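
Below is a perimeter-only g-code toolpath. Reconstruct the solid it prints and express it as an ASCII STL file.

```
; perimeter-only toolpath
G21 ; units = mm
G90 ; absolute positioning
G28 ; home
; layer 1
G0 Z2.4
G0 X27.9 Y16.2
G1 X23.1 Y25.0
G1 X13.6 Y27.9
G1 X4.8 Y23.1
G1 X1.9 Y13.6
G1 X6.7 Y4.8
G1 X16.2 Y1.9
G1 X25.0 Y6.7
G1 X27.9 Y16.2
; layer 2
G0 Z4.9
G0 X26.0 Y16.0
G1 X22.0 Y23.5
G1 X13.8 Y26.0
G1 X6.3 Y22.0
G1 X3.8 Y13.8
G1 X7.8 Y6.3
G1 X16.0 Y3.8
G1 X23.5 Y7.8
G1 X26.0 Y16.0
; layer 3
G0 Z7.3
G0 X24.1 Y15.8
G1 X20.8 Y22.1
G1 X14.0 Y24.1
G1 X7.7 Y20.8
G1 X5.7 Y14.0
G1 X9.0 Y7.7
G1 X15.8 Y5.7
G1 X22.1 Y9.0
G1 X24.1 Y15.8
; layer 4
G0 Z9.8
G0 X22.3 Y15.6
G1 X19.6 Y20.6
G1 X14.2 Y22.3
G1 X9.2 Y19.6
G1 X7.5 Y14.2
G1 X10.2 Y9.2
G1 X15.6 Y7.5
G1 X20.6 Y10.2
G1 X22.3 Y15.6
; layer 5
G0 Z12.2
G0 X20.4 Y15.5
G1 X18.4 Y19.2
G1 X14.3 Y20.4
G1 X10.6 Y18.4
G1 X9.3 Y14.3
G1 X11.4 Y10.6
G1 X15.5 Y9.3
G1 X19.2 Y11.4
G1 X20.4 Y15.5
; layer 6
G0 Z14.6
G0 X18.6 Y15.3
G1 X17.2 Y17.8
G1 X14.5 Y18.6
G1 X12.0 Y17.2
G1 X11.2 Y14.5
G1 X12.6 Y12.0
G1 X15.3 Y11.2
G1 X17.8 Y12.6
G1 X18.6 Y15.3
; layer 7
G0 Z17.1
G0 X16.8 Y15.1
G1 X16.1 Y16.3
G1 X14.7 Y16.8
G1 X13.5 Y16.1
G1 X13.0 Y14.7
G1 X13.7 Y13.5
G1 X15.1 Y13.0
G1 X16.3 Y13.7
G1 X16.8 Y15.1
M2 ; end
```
solid part
  facet normal 0.0000 0.0000 -1.0000
    outer loop
      vertex 13.4 29.7 0.0
      vertex 24.3 26.4 0.0
      vertex 29.7 16.4 0.0
    endloop
  endfacet
  facet normal 0.0000 0.0000 -1.0000
    outer loop
      vertex 3.4 24.3 0.0
      vertex 13.4 29.7 0.0
      vertex 29.7 16.4 0.0
    endloop
  endfacet
  facet normal 0.0000 0.0000 -1.0000
    outer loop
      vertex 0.1 13.4 0.0
      vertex 3.4 24.3 0.0
      vertex 29.7 16.4 0.0
    endloop
  endfacet
  facet normal 0.0000 0.0000 -1.0000
    outer loop
      vertex 5.5 3.4 0.0
      vertex 0.1 13.4 0.0
      vertex 29.7 16.4 0.0
    endloop
  endfacet
  facet normal 0.0000 0.0000 -1.0000
    outer loop
      vertex 16.4 0.1 0.0
      vertex 5.5 3.4 0.0
      vertex 29.7 16.4 0.0
    endloop
  endfacet
  facet normal 0.0000 0.0000 -1.0000
    outer loop
      vertex 26.4 5.5 0.0
      vertex 16.4 0.1 0.0
      vertex 29.7 16.4 0.0
    endloop
  endfacet
  facet normal 0.7194 0.3885 0.5759
    outer loop
      vertex 29.7 16.4 0.0
      vertex 24.3 26.4 0.0
      vertex 14.9 14.9 19.5
    endloop
  endfacet
  facet normal 0.2369 0.7826 0.5757
    outer loop
      vertex 24.3 26.4 0.0
      vertex 13.4 29.7 0.0
      vertex 14.9 14.9 19.5
    endloop
  endfacet
  facet normal -0.3885 0.7194 0.5759
    outer loop
      vertex 13.4 29.7 0.0
      vertex 3.4 24.3 0.0
      vertex 14.9 14.9 19.5
    endloop
  endfacet
  facet normal -0.7826 0.2369 0.5757
    outer loop
      vertex 3.4 24.3 0.0
      vertex 0.1 13.4 0.0
      vertex 14.9 14.9 19.5
    endloop
  endfacet
  facet normal -0.7194 -0.3885 0.5759
    outer loop
      vertex 0.1 13.4 0.0
      vertex 5.5 3.4 0.0
      vertex 14.9 14.9 19.5
    endloop
  endfacet
  facet normal -0.2369 -0.7826 0.5757
    outer loop
      vertex 5.5 3.4 0.0
      vertex 16.4 0.1 0.0
      vertex 14.9 14.9 19.5
    endloop
  endfacet
  facet normal 0.3885 -0.7194 0.5759
    outer loop
      vertex 16.4 0.1 0.0
      vertex 26.4 5.5 0.0
      vertex 14.9 14.9 19.5
    endloop
  endfacet
  facet normal 0.7826 -0.2369 0.5757
    outer loop
      vertex 26.4 5.5 0.0
      vertex 29.7 16.4 0.0
      vertex 14.9 14.9 19.5
    endloop
  endfacet
endsolid part

The G0 Z moves step by Δz≈2.4 mm. The G1 loops shrink linearly with z, so the solid tapers from its base footprint up to z≈19.5. Closing with a flat bottom cap and the tapered top and triangulating gives 14 facets — a regular 8-sided pyramid, base circumscribed radius ≈ 14.9 mm, apex at z ≈ 19.5 mm.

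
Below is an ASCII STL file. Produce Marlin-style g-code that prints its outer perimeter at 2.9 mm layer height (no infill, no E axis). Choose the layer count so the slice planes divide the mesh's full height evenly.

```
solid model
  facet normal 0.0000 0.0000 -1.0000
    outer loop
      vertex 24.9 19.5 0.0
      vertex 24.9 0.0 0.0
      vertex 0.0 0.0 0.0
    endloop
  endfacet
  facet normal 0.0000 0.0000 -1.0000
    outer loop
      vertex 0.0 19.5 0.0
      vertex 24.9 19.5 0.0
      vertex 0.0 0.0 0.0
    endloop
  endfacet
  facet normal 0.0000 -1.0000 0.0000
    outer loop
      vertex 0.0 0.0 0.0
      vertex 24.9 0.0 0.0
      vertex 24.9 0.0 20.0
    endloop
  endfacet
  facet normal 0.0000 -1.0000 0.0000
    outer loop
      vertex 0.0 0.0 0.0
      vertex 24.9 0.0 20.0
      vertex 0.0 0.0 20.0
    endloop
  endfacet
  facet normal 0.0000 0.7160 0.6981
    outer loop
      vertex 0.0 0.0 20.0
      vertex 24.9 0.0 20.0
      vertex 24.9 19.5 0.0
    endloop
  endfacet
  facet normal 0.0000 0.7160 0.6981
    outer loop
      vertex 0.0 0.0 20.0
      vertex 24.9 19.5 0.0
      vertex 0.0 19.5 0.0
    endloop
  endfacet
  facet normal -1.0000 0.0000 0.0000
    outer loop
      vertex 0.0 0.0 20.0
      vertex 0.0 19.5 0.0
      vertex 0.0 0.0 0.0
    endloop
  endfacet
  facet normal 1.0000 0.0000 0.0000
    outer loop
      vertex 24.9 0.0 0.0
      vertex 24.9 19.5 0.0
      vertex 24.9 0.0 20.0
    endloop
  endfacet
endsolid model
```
; perimeter-only toolpath
G21 ; units = mm
G90 ; absolute positioning
G28 ; home
; layer 1
G0 Z2.9
G0 X0.0 Y0.0
G1 X24.9 Y0.0
G1 X24.9 Y16.7
G1 X0.0 Y16.7
G1 X0.0 Y0.0
; layer 2
G0 Z5.7
G0 X0.0 Y0.0
G1 X24.9 Y0.0
G1 X24.9 Y13.9
G1 X0.0 Y13.9
G1 X0.0 Y0.0
; layer 3
G0 Z8.6
G0 X0.0 Y0.0
G1 X24.9 Y0.0
G1 X24.9 Y11.1
G1 X0.0 Y11.1
G1 X0.0 Y0.0
; layer 4
G0 Z11.4
G0 X0.0 Y0.0
G1 X24.9 Y0.0
G1 X24.9 Y8.4
G1 X0.0 Y8.4
G1 X0.0 Y0.0
; layer 5
G0 Z14.3
G0 X0.0 Y0.0
G1 X24.9 Y0.0
G1 X24.9 Y5.6
G1 X0.0 Y5.6
G1 X0.0 Y0.0
; layer 6
G0 Z17.1
G0 X0.0 Y0.0
G1 X24.9 Y0.0
G1 X24.9 Y2.8
G1 X0.0 Y2.8
G1 X0.0 Y0.0
M2 ; end

The solid is a wedge (ramp): 24.9 × 19.5 mm base, rising to 20 mm along the y=0 edge and sloping linearly to z=0 at y=19.5. Slicing at Δz = 2.9 mm — 7 equal slices spanning the solid's height, so layer i sits at z = i·h/7 — gives 6 non-empty perimeters. Each is a 4-segment closed polygon; G0 lifts to the layer z and rapids to the start vertex, then G1 traces the edges. The cross-section shrinks linearly with z (the slice at the apex is degenerate and omitted).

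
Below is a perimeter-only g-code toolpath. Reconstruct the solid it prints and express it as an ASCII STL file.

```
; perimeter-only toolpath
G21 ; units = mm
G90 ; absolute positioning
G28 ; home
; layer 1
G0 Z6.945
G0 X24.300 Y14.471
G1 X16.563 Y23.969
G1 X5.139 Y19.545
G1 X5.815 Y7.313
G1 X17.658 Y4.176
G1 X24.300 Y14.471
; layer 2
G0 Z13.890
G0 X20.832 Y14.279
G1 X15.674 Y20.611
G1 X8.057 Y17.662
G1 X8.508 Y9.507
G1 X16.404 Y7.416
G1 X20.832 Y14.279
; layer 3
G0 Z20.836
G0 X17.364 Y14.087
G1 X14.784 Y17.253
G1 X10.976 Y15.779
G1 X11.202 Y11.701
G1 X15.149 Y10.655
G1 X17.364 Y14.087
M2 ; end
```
solid part
  facet normal 0.0000 0.0000 -1.0000
    outer loop
      vertex 2.220 21.429 0.000
      vertex 17.452 27.327 0.000
      vertex 27.769 14.663 0.000
    endloop
  endfacet
  facet normal 0.0000 0.0000 -1.0000
    outer loop
      vertex 3.122 5.119 0.000
      vertex 2.220 21.429 0.000
      vertex 27.769 14.663 0.000
    endloop
  endfacet
  facet normal 0.0000 0.0000 -1.0000
    outer loop
      vertex 18.912 0.937 0.000
      vertex 3.122 5.119 0.000
      vertex 27.769 14.663 0.000
    endloop
  endfacet
  facet normal 0.7187 0.5855 0.3751
    outer loop
      vertex 27.769 14.663 0.000
      vertex 17.452 27.327 0.000
      vertex 13.895 13.895 27.781
    endloop
  endfacet
  facet normal -0.3347 0.8644 0.3751
    outer loop
      vertex 17.452 27.327 0.000
      vertex 2.220 21.429 0.000
      vertex 13.895 13.895 27.781
    endloop
  endfacet
  facet normal -0.9256 -0.0512 0.3751
    outer loop
      vertex 2.220 21.429 0.000
      vertex 3.122 5.119 0.000
      vertex 13.895 13.895 27.781
    endloop
  endfacet
  facet normal -0.2373 -0.8961 0.3751
    outer loop
      vertex 3.122 5.119 0.000
      vertex 18.912 0.937 0.000
      vertex 13.895 13.895 27.781
    endloop
  endfacet
  facet normal 0.7789 -0.5026 0.3751
    outer loop
      vertex 18.912 0.937 0.000
      vertex 27.769 14.663 0.000
      vertex 13.895 13.895 27.781
    endloop
  endfacet
endsolid part

The G0 Z moves step by Δz≈6.945 mm. The G1 loops shrink linearly with z, so the solid tapers from its base footprint up to z≈27.8. Closing with a flat bottom cap and the tapered top and triangulating gives 8 facets — a regular 5-sided pyramid, base circumscribed radius ≈ 13.9 mm, apex at z ≈ 27.8 mm.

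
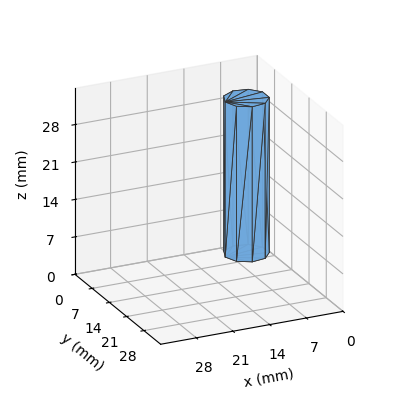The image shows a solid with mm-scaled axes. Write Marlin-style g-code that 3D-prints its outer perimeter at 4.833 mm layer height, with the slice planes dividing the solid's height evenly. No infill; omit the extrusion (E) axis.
Reading the render: the shape is a regular 9-sided prism (a cylinder approximated with 9 flat sides), circumscribed radius ≈ 4 mm, height ≈ 29 mm (dimensions read to the nearest mm from the axis ticks). For the g-code, the solid's height is divided into equal slices at the stated Δz and each level perimeter traced with G1 moves after a G0 lift.

; perimeter-only toolpath
G21 ; units = mm
G90 ; absolute positioning
G28 ; home
; layer 1
G0 Z4.833
G0 X8.000 Y4.000
G1 X7.064 Y6.571
G1 X4.695 Y7.939
G1 X2.000 Y7.464
G1 X0.241 Y5.368
G1 X0.241 Y2.632
G1 X2.000 Y0.536
G1 X4.695 Y0.061
G1 X7.064 Y1.429
G1 X8.000 Y4.000
; layer 2
G0 Z9.667
G0 X8.000 Y4.000
G1 X7.064 Y6.571
G1 X4.695 Y7.939
G1 X2.000 Y7.464
G1 X0.241 Y5.368
G1 X0.241 Y2.632
G1 X2.000 Y0.536
G1 X4.695 Y0.061
G1 X7.064 Y1.429
G1 X8.000 Y4.000
; layer 3
G0 Z14.500
G0 X8.000 Y4.000
G1 X7.064 Y6.571
G1 X4.695 Y7.939
G1 X2.000 Y7.464
G1 X0.241 Y5.368
G1 X0.241 Y2.632
G1 X2.000 Y0.536
G1 X4.695 Y0.061
G1 X7.064 Y1.429
G1 X8.000 Y4.000
; layer 4
G0 Z19.333
G0 X8.000 Y4.000
G1 X7.064 Y6.571
G1 X4.695 Y7.939
G1 X2.000 Y7.464
G1 X0.241 Y5.368
G1 X0.241 Y2.632
G1 X2.000 Y0.536
G1 X4.695 Y0.061
G1 X7.064 Y1.429
G1 X8.000 Y4.000
; layer 5
G0 Z24.167
G0 X8.000 Y4.000
G1 X7.064 Y6.571
G1 X4.695 Y7.939
G1 X2.000 Y7.464
G1 X0.241 Y5.368
G1 X0.241 Y2.632
G1 X2.000 Y0.536
G1 X4.695 Y0.061
G1 X7.064 Y1.429
G1 X8.000 Y4.000
; layer 6
G0 Z29.000
G0 X8.000 Y4.000
G1 X7.064 Y6.571
G1 X4.695 Y7.939
G1 X2.000 Y7.464
G1 X0.241 Y5.368
G1 X0.241 Y2.632
G1 X2.000 Y0.536
G1 X4.695 Y0.061
G1 X7.064 Y1.429
G1 X8.000 Y4.000
M2 ; end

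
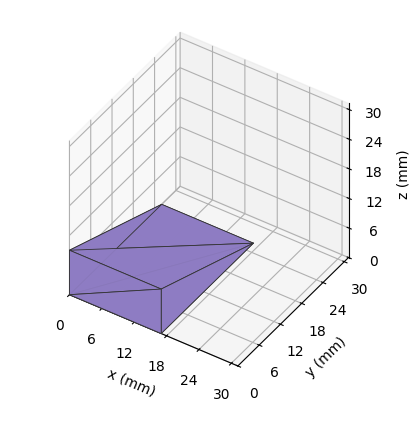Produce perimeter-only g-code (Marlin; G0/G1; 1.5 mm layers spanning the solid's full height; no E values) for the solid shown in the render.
Reading the render: the shape is a wedge (ramp): 17 × 26 mm base, rising to 9 mm along the y=0 edge and sloping linearly to z=0 at y=26 (dimensions read to the nearest mm from the axis ticks). For the g-code, the solid's height is divided into equal slices at the stated Δz and each level perimeter traced with G1 moves after a G0 lift.

; perimeter-only toolpath
G21 ; units = mm
G90 ; absolute positioning
G28 ; home
; layer 1
G0 Z1.5
G0 X0.0 Y0.0
G1 X17.0 Y0.0
G1 X17.0 Y21.7
G1 X0.0 Y21.7
G1 X0.0 Y0.0
; layer 2
G0 Z3.0
G0 X0.0 Y0.0
G1 X17.0 Y0.0
G1 X17.0 Y17.3
G1 X0.0 Y17.3
G1 X0.0 Y0.0
; layer 3
G0 Z4.5
G0 X0.0 Y0.0
G1 X17.0 Y0.0
G1 X17.0 Y13.0
G1 X0.0 Y13.0
G1 X0.0 Y0.0
; layer 4
G0 Z6.0
G0 X0.0 Y0.0
G1 X17.0 Y0.0
G1 X17.0 Y8.7
G1 X0.0 Y8.7
G1 X0.0 Y0.0
; layer 5
G0 Z7.5
G0 X0.0 Y0.0
G1 X17.0 Y0.0
G1 X17.0 Y4.3
G1 X0.0 Y4.3
G1 X0.0 Y0.0
M2 ; end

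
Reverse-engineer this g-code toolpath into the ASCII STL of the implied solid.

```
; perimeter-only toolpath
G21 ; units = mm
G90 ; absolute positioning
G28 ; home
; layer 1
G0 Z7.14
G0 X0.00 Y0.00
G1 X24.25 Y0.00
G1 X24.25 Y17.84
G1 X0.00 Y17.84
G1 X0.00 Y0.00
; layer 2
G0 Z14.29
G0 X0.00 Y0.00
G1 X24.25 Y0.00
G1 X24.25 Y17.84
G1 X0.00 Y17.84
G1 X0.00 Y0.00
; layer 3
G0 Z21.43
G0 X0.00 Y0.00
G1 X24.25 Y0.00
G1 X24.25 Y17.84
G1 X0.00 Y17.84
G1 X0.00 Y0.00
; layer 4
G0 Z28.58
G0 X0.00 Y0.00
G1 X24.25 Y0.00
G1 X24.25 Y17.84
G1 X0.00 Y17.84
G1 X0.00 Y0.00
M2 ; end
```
solid part
  facet normal 0.0000 0.0000 -1.0000
    outer loop
      vertex 24.25 17.84 0.00
      vertex 24.25 0.00 0.00
      vertex 0.00 0.00 0.00
    endloop
  endfacet
  facet normal 0.0000 0.0000 -1.0000
    outer loop
      vertex 0.00 17.84 0.00
      vertex 24.25 17.84 0.00
      vertex 0.00 0.00 0.00
    endloop
  endfacet
  facet normal 0.0000 0.0000 1.0000
    outer loop
      vertex 0.00 0.00 28.58
      vertex 24.25 0.00 28.58
      vertex 24.25 17.84 28.58
    endloop
  endfacet
  facet normal 0.0000 0.0000 1.0000
    outer loop
      vertex 0.00 0.00 28.58
      vertex 24.25 17.84 28.58
      vertex 0.00 17.84 28.58
    endloop
  endfacet
  facet normal 0.0000 -1.0000 0.0000
    outer loop
      vertex 0.00 0.00 0.00
      vertex 24.25 0.00 0.00
      vertex 24.25 0.00 28.58
    endloop
  endfacet
  facet normal 0.0000 -1.0000 0.0000
    outer loop
      vertex 0.00 0.00 0.00
      vertex 24.25 0.00 28.58
      vertex 0.00 0.00 28.58
    endloop
  endfacet
  facet normal 0.0000 1.0000 0.0000
    outer loop
      vertex 24.25 17.84 28.58
      vertex 24.25 17.84 0.00
      vertex 0.00 17.84 0.00
    endloop
  endfacet
  facet normal 0.0000 1.0000 0.0000
    outer loop
      vertex 0.00 17.84 28.58
      vertex 24.25 17.84 28.58
      vertex 0.00 17.84 0.00
    endloop
  endfacet
  facet normal -1.0000 0.0000 0.0000
    outer loop
      vertex 0.00 17.84 28.58
      vertex 0.00 17.84 0.00
      vertex 0.00 0.00 0.00
    endloop
  endfacet
  facet normal -1.0000 0.0000 0.0000
    outer loop
      vertex 0.00 0.00 28.58
      vertex 0.00 17.84 28.58
      vertex 0.00 0.00 0.00
    endloop
  endfacet
  facet normal 1.0000 0.0000 0.0000
    outer loop
      vertex 24.25 0.00 0.00
      vertex 24.25 17.84 0.00
      vertex 24.25 17.84 28.58
    endloop
  endfacet
  facet normal 1.0000 0.0000 0.0000
    outer loop
      vertex 24.25 0.00 0.00
      vertex 24.25 17.84 28.58
      vertex 24.25 0.00 28.58
    endloop
  endfacet
endsolid part

The G0 Z moves step by Δz≈7.14 mm. Every layer's G1 loop is the same polygon, so the solid is a straight extrusion of it from z=0 to z≈28.6. Closing with flat bottom and top caps and triangulating gives 12 facets — a rectangular box, roughly 24.2 × 17.8 mm footprint and 28.6 mm tall.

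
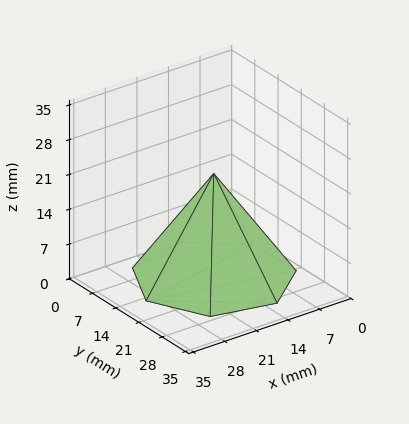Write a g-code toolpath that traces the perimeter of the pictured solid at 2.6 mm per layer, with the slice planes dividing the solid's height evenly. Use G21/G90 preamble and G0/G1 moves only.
Reading the render: the shape is a regular 7-sided pyramid, base circumscribed radius ≈ 15 mm, apex at z ≈ 21 mm (dimensions read to the nearest mm from the axis ticks). For the g-code, the solid's height is divided into equal slices at the stated Δz and each level perimeter traced with G1 moves after a G0 lift.

; perimeter-only toolpath
G21 ; units = mm
G90 ; absolute positioning
G28 ; home
; layer 1
G0 Z2.6
G0 X28.1 Y15.0
G1 X23.2 Y25.2
G1 X12.1 Y27.8
G1 X3.2 Y20.7
G1 X3.2 Y9.3
G1 X12.1 Y2.2
G1 X23.2 Y4.8
G1 X28.1 Y15.0
; layer 2
G0 Z5.2
G0 X26.2 Y15.0
G1 X22.0 Y23.8
G1 X12.5 Y26.0
G1 X4.9 Y19.9
G1 X4.9 Y10.1
G1 X12.5 Y4.0
G1 X22.0 Y6.2
G1 X26.2 Y15.0
; layer 3
G0 Z7.9
G0 X24.4 Y15.0
G1 X20.9 Y22.3
G1 X12.9 Y24.1
G1 X6.6 Y19.1
G1 X6.6 Y10.9
G1 X12.9 Y5.9
G1 X20.9 Y7.7
G1 X24.4 Y15.0
; layer 4
G0 Z10.5
G0 X22.5 Y15.0
G1 X19.7 Y20.9
G1 X13.3 Y22.3
G1 X8.2 Y18.2
G1 X8.2 Y11.8
G1 X13.3 Y7.7
G1 X19.7 Y9.2
G1 X22.5 Y15.0
; layer 5
G0 Z13.1
G0 X20.6 Y15.0
G1 X18.5 Y19.4
G1 X13.8 Y20.5
G1 X9.9 Y17.4
G1 X9.9 Y12.6
G1 X13.8 Y9.5
G1 X18.5 Y10.6
G1 X20.6 Y15.0
; layer 6
G0 Z15.8
G0 X18.8 Y15.0
G1 X17.4 Y17.9
G1 X14.2 Y18.6
G1 X11.6 Y16.6
G1 X11.6 Y13.4
G1 X14.2 Y11.3
G1 X17.4 Y12.1
G1 X18.8 Y15.0
; layer 7
G0 Z18.4
G0 X16.9 Y15.0
G1 X16.2 Y16.5
G1 X14.6 Y16.8
G1 X13.3 Y15.8
G1 X13.3 Y14.2
G1 X14.6 Y13.2
G1 X16.2 Y13.5
G1 X16.9 Y15.0
M2 ; end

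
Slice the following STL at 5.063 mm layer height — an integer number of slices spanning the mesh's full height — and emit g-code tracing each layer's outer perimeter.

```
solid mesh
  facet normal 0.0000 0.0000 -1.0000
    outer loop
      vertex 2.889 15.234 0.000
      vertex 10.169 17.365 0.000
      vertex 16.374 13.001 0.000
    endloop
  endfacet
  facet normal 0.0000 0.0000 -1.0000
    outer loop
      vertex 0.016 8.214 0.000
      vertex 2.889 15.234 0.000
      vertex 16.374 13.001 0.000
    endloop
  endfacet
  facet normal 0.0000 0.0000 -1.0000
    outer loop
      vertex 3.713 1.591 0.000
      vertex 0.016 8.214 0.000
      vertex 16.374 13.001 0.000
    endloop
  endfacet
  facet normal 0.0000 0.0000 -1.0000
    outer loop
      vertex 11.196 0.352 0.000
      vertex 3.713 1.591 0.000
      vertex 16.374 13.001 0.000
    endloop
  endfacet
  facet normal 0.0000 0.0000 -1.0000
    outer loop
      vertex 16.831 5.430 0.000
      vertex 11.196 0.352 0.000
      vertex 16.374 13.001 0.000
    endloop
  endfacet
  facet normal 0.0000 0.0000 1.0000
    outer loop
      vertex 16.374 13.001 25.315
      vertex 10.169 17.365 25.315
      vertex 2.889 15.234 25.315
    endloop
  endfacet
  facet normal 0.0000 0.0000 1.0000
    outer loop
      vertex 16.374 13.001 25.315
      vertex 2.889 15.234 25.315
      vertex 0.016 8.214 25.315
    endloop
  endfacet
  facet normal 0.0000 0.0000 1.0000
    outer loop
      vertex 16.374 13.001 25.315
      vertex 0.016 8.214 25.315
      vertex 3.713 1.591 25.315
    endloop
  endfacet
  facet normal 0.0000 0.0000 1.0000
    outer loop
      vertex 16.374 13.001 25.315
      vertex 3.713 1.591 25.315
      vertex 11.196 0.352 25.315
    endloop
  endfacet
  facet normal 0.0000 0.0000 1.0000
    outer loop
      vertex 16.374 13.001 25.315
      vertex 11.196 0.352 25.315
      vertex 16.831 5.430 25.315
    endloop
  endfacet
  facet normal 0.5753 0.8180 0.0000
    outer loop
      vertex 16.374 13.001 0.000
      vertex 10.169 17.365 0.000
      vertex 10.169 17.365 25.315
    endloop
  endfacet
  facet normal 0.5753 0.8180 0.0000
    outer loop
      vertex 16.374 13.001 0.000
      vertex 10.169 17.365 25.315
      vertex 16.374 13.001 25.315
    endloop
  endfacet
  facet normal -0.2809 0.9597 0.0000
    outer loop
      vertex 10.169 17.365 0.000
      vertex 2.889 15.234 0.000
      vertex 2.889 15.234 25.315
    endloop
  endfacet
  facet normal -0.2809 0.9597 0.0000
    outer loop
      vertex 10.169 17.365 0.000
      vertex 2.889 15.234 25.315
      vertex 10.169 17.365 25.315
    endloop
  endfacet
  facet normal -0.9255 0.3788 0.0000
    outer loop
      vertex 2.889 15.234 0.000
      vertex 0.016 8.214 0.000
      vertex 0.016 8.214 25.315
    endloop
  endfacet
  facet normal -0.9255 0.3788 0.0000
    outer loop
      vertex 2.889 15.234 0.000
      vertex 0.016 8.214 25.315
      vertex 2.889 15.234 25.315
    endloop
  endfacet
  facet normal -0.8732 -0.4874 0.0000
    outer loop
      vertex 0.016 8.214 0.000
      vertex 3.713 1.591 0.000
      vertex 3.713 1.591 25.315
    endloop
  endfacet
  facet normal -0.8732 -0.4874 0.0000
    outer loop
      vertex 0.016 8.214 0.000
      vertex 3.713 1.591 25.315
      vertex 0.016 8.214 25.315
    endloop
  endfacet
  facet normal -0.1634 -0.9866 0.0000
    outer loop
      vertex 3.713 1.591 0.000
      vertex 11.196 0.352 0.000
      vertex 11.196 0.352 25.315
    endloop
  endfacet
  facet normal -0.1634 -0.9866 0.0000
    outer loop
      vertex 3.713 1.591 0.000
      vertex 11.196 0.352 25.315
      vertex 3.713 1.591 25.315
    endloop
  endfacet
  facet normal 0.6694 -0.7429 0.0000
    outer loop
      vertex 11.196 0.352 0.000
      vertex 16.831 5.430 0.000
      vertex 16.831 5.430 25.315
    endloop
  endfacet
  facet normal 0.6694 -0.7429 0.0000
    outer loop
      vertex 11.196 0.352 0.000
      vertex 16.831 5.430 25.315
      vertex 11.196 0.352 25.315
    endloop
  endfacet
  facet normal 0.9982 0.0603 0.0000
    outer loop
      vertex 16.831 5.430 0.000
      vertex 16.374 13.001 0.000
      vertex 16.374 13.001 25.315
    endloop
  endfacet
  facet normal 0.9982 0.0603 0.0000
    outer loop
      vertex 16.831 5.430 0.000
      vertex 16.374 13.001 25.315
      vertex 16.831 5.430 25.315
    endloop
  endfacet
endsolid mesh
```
; perimeter-only toolpath
G21 ; units = mm
G90 ; absolute positioning
G28 ; home
; layer 1
G0 Z5.063
G0 X16.374 Y13.001
G1 X10.169 Y17.365
G1 X2.889 Y15.234
G1 X0.016 Y8.214
G1 X3.713 Y1.591
G1 X11.196 Y0.352
G1 X16.831 Y5.430
G1 X16.374 Y13.001
; layer 2
G0 Z10.126
G0 X16.374 Y13.001
G1 X10.169 Y17.365
G1 X2.889 Y15.234
G1 X0.016 Y8.214
G1 X3.713 Y1.591
G1 X11.196 Y0.352
G1 X16.831 Y5.430
G1 X16.374 Y13.001
; layer 3
G0 Z15.189
G0 X16.374 Y13.001
G1 X10.169 Y17.365
G1 X2.889 Y15.234
G1 X0.016 Y8.214
G1 X3.713 Y1.591
G1 X11.196 Y0.352
G1 X16.831 Y5.430
G1 X16.374 Y13.001
; layer 4
G0 Z20.252
G0 X16.374 Y13.001
G1 X10.169 Y17.365
G1 X2.889 Y15.234
G1 X0.016 Y8.214
G1 X3.713 Y1.591
G1 X11.196 Y0.352
G1 X16.831 Y5.430
G1 X16.374 Y13.001
; layer 5
G0 Z25.315
G0 X16.374 Y13.001
G1 X10.169 Y17.365
G1 X2.889 Y15.234
G1 X0.016 Y8.214
G1 X3.713 Y1.591
G1 X11.196 Y0.352
G1 X16.831 Y5.430
G1 X16.374 Y13.001
M2 ; end

The solid is a regular 7-sided prism (a cylinder approximated with 7 flat sides), circumscribed radius ≈ 8.74 mm, height ≈ 25.3 mm. Slicing at Δz = 5.063 mm — 5 equal slices spanning the solid's height, so layer i sits at z = i·h/5 — gives 5 non-empty perimeters. Each is a 7-segment closed polygon; G0 lifts to the layer z and rapids to the start vertex, then G1 traces the edges.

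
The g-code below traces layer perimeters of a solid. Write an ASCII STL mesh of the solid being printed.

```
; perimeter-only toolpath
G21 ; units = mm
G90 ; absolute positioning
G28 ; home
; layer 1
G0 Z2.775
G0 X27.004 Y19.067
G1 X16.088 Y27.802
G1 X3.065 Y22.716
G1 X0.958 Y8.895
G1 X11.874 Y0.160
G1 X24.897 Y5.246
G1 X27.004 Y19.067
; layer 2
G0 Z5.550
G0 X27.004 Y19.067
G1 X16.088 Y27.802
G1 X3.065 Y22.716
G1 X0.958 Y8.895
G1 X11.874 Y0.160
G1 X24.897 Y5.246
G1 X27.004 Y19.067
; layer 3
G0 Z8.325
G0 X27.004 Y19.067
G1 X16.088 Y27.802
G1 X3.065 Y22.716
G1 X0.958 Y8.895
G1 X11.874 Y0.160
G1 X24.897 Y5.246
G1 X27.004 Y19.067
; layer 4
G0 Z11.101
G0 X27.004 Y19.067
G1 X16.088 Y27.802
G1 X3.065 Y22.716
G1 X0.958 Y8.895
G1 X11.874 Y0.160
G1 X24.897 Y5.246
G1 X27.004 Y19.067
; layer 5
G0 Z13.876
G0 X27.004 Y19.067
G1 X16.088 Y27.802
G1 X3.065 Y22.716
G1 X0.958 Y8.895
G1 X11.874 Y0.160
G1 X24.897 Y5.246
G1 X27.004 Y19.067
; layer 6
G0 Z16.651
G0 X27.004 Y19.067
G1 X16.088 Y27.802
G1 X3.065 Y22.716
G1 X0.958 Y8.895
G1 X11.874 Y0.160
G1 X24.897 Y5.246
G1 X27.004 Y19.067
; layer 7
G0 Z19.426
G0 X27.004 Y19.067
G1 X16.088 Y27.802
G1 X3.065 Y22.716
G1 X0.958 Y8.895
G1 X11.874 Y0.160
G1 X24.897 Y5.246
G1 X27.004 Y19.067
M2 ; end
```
solid part
  facet normal 0.0000 0.0000 -1.0000
    outer loop
      vertex 3.065 22.716 0.000
      vertex 16.088 27.802 0.000
      vertex 27.004 19.067 0.000
    endloop
  endfacet
  facet normal 0.0000 0.0000 -1.0000
    outer loop
      vertex 0.958 8.895 0.000
      vertex 3.065 22.716 0.000
      vertex 27.004 19.067 0.000
    endloop
  endfacet
  facet normal 0.0000 0.0000 -1.0000
    outer loop
      vertex 11.874 0.160 0.000
      vertex 0.958 8.895 0.000
      vertex 27.004 19.067 0.000
    endloop
  endfacet
  facet normal 0.0000 0.0000 -1.0000
    outer loop
      vertex 24.897 5.246 0.000
      vertex 11.874 0.160 0.000
      vertex 27.004 19.067 0.000
    endloop
  endfacet
  facet normal 0.0000 0.0000 1.0000
    outer loop
      vertex 27.004 19.067 19.426
      vertex 16.088 27.802 19.426
      vertex 3.065 22.716 19.426
    endloop
  endfacet
  facet normal 0.0000 0.0000 1.0000
    outer loop
      vertex 27.004 19.067 19.426
      vertex 3.065 22.716 19.426
      vertex 0.958 8.895 19.426
    endloop
  endfacet
  facet normal 0.0000 0.0000 1.0000
    outer loop
      vertex 27.004 19.067 19.426
      vertex 0.958 8.895 19.426
      vertex 11.874 0.160 19.426
    endloop
  endfacet
  facet normal 0.0000 0.0000 1.0000
    outer loop
      vertex 27.004 19.067 19.426
      vertex 11.874 0.160 19.426
      vertex 24.897 5.246 19.426
    endloop
  endfacet
  facet normal 0.6248 0.7808 0.0000
    outer loop
      vertex 27.004 19.067 0.000
      vertex 16.088 27.802 0.000
      vertex 16.088 27.802 19.426
    endloop
  endfacet
  facet normal 0.6248 0.7808 0.0000
    outer loop
      vertex 27.004 19.067 0.000
      vertex 16.088 27.802 19.426
      vertex 27.004 19.067 19.426
    endloop
  endfacet
  facet normal -0.3638 0.9315 0.0000
    outer loop
      vertex 16.088 27.802 0.000
      vertex 3.065 22.716 0.000
      vertex 3.065 22.716 19.426
    endloop
  endfacet
  facet normal -0.3638 0.9315 0.0000
    outer loop
      vertex 16.088 27.802 0.000
      vertex 3.065 22.716 19.426
      vertex 16.088 27.802 19.426
    endloop
  endfacet
  facet normal -0.9886 0.1507 0.0000
    outer loop
      vertex 3.065 22.716 0.000
      vertex 0.958 8.895 0.000
      vertex 0.958 8.895 19.426
    endloop
  endfacet
  facet normal -0.9886 0.1507 0.0000
    outer loop
      vertex 3.065 22.716 0.000
      vertex 0.958 8.895 19.426
      vertex 3.065 22.716 19.426
    endloop
  endfacet
  facet normal -0.6248 -0.7808 0.0000
    outer loop
      vertex 0.958 8.895 0.000
      vertex 11.874 0.160 0.000
      vertex 11.874 0.160 19.426
    endloop
  endfacet
  facet normal -0.6248 -0.7808 0.0000
    outer loop
      vertex 0.958 8.895 0.000
      vertex 11.874 0.160 19.426
      vertex 0.958 8.895 19.426
    endloop
  endfacet
  facet normal 0.3638 -0.9315 0.0000
    outer loop
      vertex 11.874 0.160 0.000
      vertex 24.897 5.246 0.000
      vertex 24.897 5.246 19.426
    endloop
  endfacet
  facet normal 0.3638 -0.9315 0.0000
    outer loop
      vertex 11.874 0.160 0.000
      vertex 24.897 5.246 19.426
      vertex 11.874 0.160 19.426
    endloop
  endfacet
  facet normal 0.9886 -0.1507 0.0000
    outer loop
      vertex 24.897 5.246 0.000
      vertex 27.004 19.067 0.000
      vertex 27.004 19.067 19.426
    endloop
  endfacet
  facet normal 0.9886 -0.1507 0.0000
    outer loop
      vertex 24.897 5.246 0.000
      vertex 27.004 19.067 19.426
      vertex 24.897 5.246 19.426
    endloop
  endfacet
endsolid part

The G0 Z moves step by Δz≈2.775 mm. Every layer's G1 loop is the same polygon, so the solid is a straight extrusion of it from z=0 to z≈19.4. Closing with flat bottom and top caps and triangulating gives 20 facets — a regular 6-sided prism (a cylinder approximated with 6 flat sides), circumscribed radius ≈ 14 mm, height ≈ 19.4 mm.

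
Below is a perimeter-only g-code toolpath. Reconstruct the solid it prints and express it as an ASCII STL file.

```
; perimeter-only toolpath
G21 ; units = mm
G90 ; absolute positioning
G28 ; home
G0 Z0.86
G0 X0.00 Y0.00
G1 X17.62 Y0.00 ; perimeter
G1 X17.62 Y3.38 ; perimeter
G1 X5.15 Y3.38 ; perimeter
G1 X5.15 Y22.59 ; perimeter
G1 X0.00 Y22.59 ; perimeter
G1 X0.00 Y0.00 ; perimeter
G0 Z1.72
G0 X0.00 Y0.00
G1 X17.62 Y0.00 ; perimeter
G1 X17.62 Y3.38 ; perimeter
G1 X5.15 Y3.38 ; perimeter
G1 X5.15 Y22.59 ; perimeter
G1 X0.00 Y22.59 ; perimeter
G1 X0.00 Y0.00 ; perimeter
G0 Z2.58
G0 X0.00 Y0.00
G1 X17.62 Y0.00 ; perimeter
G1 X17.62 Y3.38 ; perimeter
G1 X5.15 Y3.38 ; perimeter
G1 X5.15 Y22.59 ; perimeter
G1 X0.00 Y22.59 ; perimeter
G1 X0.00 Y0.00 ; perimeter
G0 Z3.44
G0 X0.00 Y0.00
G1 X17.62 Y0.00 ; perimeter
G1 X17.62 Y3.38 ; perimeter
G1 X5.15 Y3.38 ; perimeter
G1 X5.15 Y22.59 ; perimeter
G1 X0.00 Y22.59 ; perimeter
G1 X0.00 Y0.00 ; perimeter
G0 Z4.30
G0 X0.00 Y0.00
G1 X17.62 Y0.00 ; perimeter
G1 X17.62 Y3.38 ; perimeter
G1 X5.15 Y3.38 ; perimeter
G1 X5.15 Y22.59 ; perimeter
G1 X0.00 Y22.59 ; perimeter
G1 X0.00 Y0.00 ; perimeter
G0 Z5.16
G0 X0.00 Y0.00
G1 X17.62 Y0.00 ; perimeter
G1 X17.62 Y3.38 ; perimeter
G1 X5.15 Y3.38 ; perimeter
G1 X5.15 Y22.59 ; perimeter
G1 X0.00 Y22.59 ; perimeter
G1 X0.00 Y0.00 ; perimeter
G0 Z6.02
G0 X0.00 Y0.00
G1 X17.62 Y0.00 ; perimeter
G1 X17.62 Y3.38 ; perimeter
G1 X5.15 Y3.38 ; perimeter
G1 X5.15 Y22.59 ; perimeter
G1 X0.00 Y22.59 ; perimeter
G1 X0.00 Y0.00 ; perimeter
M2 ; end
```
solid part
  facet normal 0.0000 0.0000 -1.0000
    outer loop
      vertex 17.62 3.38 0.00
      vertex 17.62 0.00 0.00
      vertex 0.00 0.00 0.00
    endloop
  endfacet
  facet normal 0.0000 0.0000 -1.0000
    outer loop
      vertex 5.15 3.38 0.00
      vertex 17.62 3.38 0.00
      vertex 0.00 0.00 0.00
    endloop
  endfacet
  facet normal 0.0000 0.0000 -1.0000
    outer loop
      vertex 5.15 22.59 0.00
      vertex 5.15 3.38 0.00
      vertex 0.00 0.00 0.00
    endloop
  endfacet
  facet normal 0.0000 0.0000 -1.0000
    outer loop
      vertex 0.00 22.59 0.00
      vertex 5.15 22.59 0.00
      vertex 0.00 0.00 0.00
    endloop
  endfacet
  facet normal 0.0000 0.0000 1.0000
    outer loop
      vertex 0.00 0.00 6.02
      vertex 17.62 0.00 6.02
      vertex 17.62 3.38 6.02
    endloop
  endfacet
  facet normal 0.0000 0.0000 1.0000
    outer loop
      vertex 0.00 0.00 6.02
      vertex 17.62 3.38 6.02
      vertex 5.15 3.38 6.02
    endloop
  endfacet
  facet normal 0.0000 0.0000 1.0000
    outer loop
      vertex 0.00 0.00 6.02
      vertex 5.15 3.38 6.02
      vertex 5.15 22.59 6.02
    endloop
  endfacet
  facet normal 0.0000 0.0000 1.0000
    outer loop
      vertex 0.00 0.00 6.02
      vertex 5.15 22.59 6.02
      vertex 0.00 22.59 6.02
    endloop
  endfacet
  facet normal 0.0000 -1.0000 0.0000
    outer loop
      vertex 0.00 0.00 0.00
      vertex 17.62 0.00 0.00
      vertex 17.62 0.00 6.02
    endloop
  endfacet
  facet normal 0.0000 -1.0000 0.0000
    outer loop
      vertex 0.00 0.00 0.00
      vertex 17.62 0.00 6.02
      vertex 0.00 0.00 6.02
    endloop
  endfacet
  facet normal 1.0000 0.0000 0.0000
    outer loop
      vertex 17.62 0.00 0.00
      vertex 17.62 3.38 0.00
      vertex 17.62 3.38 6.02
    endloop
  endfacet
  facet normal 1.0000 0.0000 0.0000
    outer loop
      vertex 17.62 0.00 0.00
      vertex 17.62 3.38 6.02
      vertex 17.62 0.00 6.02
    endloop
  endfacet
  facet normal 0.0000 1.0000 0.0000
    outer loop
      vertex 17.62 3.38 0.00
      vertex 5.15 3.38 0.00
      vertex 5.15 3.38 6.02
    endloop
  endfacet
  facet normal 0.0000 1.0000 0.0000
    outer loop
      vertex 17.62 3.38 0.00
      vertex 5.15 3.38 6.02
      vertex 17.62 3.38 6.02
    endloop
  endfacet
  facet normal 1.0000 0.0000 0.0000
    outer loop
      vertex 5.15 3.38 0.00
      vertex 5.15 22.59 0.00
      vertex 5.15 22.59 6.02
    endloop
  endfacet
  facet normal 1.0000 0.0000 0.0000
    outer loop
      vertex 5.15 3.38 0.00
      vertex 5.15 22.59 6.02
      vertex 5.15 3.38 6.02
    endloop
  endfacet
  facet normal 0.0000 1.0000 0.0000
    outer loop
      vertex 5.15 22.59 0.00
      vertex 0.00 22.59 0.00
      vertex 0.00 22.59 6.02
    endloop
  endfacet
  facet normal 0.0000 1.0000 0.0000
    outer loop
      vertex 5.15 22.59 0.00
      vertex 0.00 22.59 6.02
      vertex 5.15 22.59 6.02
    endloop
  endfacet
  facet normal -1.0000 0.0000 0.0000
    outer loop
      vertex 0.00 22.59 0.00
      vertex 0.00 0.00 0.00
      vertex 0.00 0.00 6.02
    endloop
  endfacet
  facet normal -1.0000 0.0000 0.0000
    outer loop
      vertex 0.00 22.59 0.00
      vertex 0.00 0.00 6.02
      vertex 0.00 22.59 6.02
    endloop
  endfacet
endsolid part

The G0 Z moves step by Δz≈0.86 mm. Every layer's G1 loop is the same polygon, so the solid is a straight extrusion of it from z=0 to z≈6.02. Closing with flat bottom and top caps and triangulating gives 20 facets — an L-shaped prism: outer 17.6 × 22.6 mm, arm thicknesses ≈ 3.38 mm (horizontal) and 5.15 mm (vertical), extruded 6.02 mm in z.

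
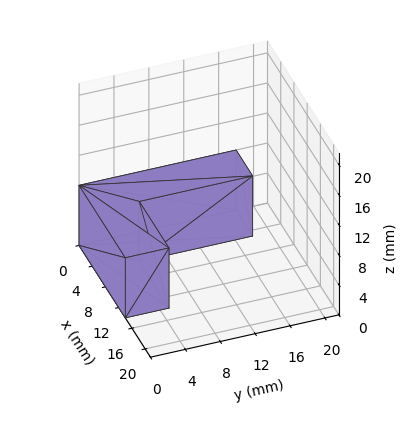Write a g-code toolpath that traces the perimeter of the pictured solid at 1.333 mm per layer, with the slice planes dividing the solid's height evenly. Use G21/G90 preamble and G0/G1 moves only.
Reading the render: the shape is an L-shaped prism: outer 14 × 18 mm, arm thicknesses ≈ 5 mm (horizontal) and 5 mm (vertical), extruded 8 mm in z (dimensions read to the nearest mm from the axis ticks). For the g-code, the solid's height is divided into equal slices at the stated Δz and each level perimeter traced with G1 moves after a G0 lift.

; perimeter-only toolpath
G21 ; units = mm
G90 ; absolute positioning
G28 ; home
; layer 1
G0 Z1.333
G0 X0.000 Y0.000
G1 X14.000 Y0.000
G1 X14.000 Y5.000
G1 X5.000 Y5.000
G1 X5.000 Y18.000
G1 X0.000 Y18.000
G1 X0.000 Y0.000
; layer 2
G0 Z2.667
G0 X0.000 Y0.000
G1 X14.000 Y0.000
G1 X14.000 Y5.000
G1 X5.000 Y5.000
G1 X5.000 Y18.000
G1 X0.000 Y18.000
G1 X0.000 Y0.000
; layer 3
G0 Z4.000
G0 X0.000 Y0.000
G1 X14.000 Y0.000
G1 X14.000 Y5.000
G1 X5.000 Y5.000
G1 X5.000 Y18.000
G1 X0.000 Y18.000
G1 X0.000 Y0.000
; layer 4
G0 Z5.333
G0 X0.000 Y0.000
G1 X14.000 Y0.000
G1 X14.000 Y5.000
G1 X5.000 Y5.000
G1 X5.000 Y18.000
G1 X0.000 Y18.000
G1 X0.000 Y0.000
; layer 5
G0 Z6.667
G0 X0.000 Y0.000
G1 X14.000 Y0.000
G1 X14.000 Y5.000
G1 X5.000 Y5.000
G1 X5.000 Y18.000
G1 X0.000 Y18.000
G1 X0.000 Y0.000
; layer 6
G0 Z8.000
G0 X0.000 Y0.000
G1 X14.000 Y0.000
G1 X14.000 Y5.000
G1 X5.000 Y5.000
G1 X5.000 Y18.000
G1 X0.000 Y18.000
G1 X0.000 Y0.000
M2 ; end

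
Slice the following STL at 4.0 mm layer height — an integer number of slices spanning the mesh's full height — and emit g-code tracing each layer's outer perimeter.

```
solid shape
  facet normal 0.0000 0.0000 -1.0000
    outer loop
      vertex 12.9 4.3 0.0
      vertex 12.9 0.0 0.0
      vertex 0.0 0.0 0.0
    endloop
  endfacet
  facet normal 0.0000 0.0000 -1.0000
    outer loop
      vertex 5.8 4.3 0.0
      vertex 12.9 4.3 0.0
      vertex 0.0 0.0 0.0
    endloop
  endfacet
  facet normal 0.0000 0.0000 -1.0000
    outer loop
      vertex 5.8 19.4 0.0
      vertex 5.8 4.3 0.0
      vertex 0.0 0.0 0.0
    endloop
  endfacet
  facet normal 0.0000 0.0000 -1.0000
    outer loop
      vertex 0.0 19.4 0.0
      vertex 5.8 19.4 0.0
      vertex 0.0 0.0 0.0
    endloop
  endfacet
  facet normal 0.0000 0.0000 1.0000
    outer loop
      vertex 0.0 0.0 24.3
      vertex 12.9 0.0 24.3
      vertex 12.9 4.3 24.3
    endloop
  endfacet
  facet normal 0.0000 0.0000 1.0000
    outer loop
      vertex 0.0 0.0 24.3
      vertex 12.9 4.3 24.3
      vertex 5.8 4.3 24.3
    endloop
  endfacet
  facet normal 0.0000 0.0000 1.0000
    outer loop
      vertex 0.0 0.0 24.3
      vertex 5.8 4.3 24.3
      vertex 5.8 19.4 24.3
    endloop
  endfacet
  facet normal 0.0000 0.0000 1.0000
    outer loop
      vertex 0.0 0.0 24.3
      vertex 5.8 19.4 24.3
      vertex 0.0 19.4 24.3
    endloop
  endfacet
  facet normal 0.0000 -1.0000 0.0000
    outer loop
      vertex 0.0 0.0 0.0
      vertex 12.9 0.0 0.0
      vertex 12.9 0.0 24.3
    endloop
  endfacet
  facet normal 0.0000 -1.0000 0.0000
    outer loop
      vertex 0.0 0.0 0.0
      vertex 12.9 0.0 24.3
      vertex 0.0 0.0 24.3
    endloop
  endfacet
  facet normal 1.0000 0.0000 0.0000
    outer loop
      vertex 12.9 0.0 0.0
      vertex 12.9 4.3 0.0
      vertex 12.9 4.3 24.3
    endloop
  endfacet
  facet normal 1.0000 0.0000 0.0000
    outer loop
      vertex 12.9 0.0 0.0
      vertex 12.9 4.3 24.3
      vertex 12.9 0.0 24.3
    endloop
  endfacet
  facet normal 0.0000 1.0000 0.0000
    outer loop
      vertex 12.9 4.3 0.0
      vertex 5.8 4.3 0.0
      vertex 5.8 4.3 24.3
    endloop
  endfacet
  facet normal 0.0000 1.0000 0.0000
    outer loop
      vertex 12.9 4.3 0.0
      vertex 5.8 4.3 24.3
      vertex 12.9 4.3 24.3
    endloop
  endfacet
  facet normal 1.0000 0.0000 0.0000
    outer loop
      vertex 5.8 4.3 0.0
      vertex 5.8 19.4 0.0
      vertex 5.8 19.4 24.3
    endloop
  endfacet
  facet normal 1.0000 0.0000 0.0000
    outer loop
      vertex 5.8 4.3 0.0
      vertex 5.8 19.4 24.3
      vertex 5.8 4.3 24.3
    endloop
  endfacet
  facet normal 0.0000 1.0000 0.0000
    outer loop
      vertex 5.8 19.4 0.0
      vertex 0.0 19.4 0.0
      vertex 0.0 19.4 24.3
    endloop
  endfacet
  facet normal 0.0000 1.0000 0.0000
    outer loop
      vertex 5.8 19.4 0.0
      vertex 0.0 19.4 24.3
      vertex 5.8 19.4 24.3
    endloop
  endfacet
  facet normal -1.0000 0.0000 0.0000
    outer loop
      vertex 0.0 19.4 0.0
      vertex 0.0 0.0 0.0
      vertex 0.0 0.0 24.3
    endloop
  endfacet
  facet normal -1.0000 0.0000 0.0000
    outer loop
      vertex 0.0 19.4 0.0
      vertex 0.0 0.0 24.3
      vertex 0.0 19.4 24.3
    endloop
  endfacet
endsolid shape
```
; perimeter-only toolpath
G21 ; units = mm
G90 ; absolute positioning
G28 ; home
; layer 1
G0 Z4.0
G0 X0.0 Y0.0
G1 X12.9 Y0.0
G1 X12.9 Y4.3
G1 X5.8 Y4.3
G1 X5.8 Y19.4
G1 X0.0 Y19.4
G1 X0.0 Y0.0
; layer 2
G0 Z8.1
G0 X0.0 Y0.0
G1 X12.9 Y0.0
G1 X12.9 Y4.3
G1 X5.8 Y4.3
G1 X5.8 Y19.4
G1 X0.0 Y19.4
G1 X0.0 Y0.0
; layer 3
G0 Z12.1
G0 X0.0 Y0.0
G1 X12.9 Y0.0
G1 X12.9 Y4.3
G1 X5.8 Y4.3
G1 X5.8 Y19.4
G1 X0.0 Y19.4
G1 X0.0 Y0.0
; layer 4
G0 Z16.2
G0 X0.0 Y0.0
G1 X12.9 Y0.0
G1 X12.9 Y4.3
G1 X5.8 Y4.3
G1 X5.8 Y19.4
G1 X0.0 Y19.4
G1 X0.0 Y0.0
; layer 5
G0 Z20.2
G0 X0.0 Y0.0
G1 X12.9 Y0.0
G1 X12.9 Y4.3
G1 X5.8 Y4.3
G1 X5.8 Y19.4
G1 X0.0 Y19.4
G1 X0.0 Y0.0
; layer 6
G0 Z24.3
G0 X0.0 Y0.0
G1 X12.9 Y0.0
G1 X12.9 Y4.3
G1 X5.8 Y4.3
G1 X5.8 Y19.4
G1 X0.0 Y19.4
G1 X0.0 Y0.0
M2 ; end

The solid is an L-shaped prism: outer 12.9 × 19.4 mm, arm thicknesses ≈ 4.3 mm (horizontal) and 5.8 mm (vertical), extruded 24.3 mm in z. Slicing at Δz = 4.0 mm — 6 equal slices spanning the solid's height, so layer i sits at z = i·h/6 — gives 6 non-empty perimeters. Each is a 6-segment closed polygon; G0 lifts to the layer z and rapids to the start vertex, then G1 traces the edges.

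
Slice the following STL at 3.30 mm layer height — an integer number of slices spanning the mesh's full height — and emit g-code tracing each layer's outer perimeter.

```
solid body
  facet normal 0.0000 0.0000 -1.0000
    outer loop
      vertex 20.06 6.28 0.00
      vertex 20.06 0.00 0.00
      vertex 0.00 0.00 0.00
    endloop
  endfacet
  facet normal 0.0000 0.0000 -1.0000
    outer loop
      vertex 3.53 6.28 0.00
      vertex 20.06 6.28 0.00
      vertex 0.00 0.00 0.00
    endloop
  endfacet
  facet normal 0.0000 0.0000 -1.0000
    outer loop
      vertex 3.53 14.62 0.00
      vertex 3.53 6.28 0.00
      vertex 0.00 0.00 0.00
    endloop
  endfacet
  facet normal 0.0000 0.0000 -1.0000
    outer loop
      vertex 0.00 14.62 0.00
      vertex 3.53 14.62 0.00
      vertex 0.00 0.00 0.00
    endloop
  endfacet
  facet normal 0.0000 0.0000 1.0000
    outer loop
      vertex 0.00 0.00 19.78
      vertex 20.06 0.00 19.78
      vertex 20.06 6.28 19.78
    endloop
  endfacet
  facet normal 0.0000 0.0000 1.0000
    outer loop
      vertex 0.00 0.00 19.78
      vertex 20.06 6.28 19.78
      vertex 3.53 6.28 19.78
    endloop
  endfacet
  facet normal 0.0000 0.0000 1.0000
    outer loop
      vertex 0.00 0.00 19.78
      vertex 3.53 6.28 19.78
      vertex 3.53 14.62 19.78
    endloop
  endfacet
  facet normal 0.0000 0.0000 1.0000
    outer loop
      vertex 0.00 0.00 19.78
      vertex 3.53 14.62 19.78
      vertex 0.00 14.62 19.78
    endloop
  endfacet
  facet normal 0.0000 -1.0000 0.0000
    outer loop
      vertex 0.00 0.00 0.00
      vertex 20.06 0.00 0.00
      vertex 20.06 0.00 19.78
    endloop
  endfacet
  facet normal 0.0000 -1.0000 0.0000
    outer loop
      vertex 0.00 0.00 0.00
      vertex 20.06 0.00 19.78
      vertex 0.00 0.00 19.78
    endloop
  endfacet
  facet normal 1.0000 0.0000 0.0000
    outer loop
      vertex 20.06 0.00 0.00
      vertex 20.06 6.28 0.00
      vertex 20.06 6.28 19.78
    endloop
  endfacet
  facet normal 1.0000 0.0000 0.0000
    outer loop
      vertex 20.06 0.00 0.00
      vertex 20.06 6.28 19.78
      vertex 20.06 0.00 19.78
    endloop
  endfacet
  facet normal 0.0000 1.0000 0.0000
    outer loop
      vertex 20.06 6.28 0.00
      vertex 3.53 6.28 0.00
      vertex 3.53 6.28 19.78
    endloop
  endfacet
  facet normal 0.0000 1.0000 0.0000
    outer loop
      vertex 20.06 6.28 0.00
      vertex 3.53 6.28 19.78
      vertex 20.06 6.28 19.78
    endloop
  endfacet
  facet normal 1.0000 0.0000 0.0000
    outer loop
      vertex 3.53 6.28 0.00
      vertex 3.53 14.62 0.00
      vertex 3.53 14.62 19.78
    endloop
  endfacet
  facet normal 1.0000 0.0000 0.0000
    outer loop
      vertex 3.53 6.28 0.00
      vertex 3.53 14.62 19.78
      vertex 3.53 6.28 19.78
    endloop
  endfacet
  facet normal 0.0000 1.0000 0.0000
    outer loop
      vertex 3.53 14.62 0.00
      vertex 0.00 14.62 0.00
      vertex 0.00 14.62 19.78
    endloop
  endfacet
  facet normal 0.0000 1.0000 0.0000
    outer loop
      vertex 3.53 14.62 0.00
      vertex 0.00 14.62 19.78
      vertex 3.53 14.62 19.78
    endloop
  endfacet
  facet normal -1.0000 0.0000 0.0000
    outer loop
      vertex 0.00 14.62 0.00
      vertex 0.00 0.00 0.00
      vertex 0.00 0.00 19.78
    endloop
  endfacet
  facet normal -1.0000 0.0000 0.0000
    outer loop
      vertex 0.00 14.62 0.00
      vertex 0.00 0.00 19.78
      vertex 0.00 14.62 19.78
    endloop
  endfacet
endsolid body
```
; perimeter-only toolpath
G21 ; units = mm
G90 ; absolute positioning
G28 ; home
; layer 1
G0 Z3.30
G0 X0.00 Y0.00
G1 X20.06 Y0.00
G1 X20.06 Y6.28
G1 X3.53 Y6.28
G1 X3.53 Y14.62
G1 X0.00 Y14.62
G1 X0.00 Y0.00
; layer 2
G0 Z6.59
G0 X0.00 Y0.00
G1 X20.06 Y0.00
G1 X20.06 Y6.28
G1 X3.53 Y6.28
G1 X3.53 Y14.62
G1 X0.00 Y14.62
G1 X0.00 Y0.00
; layer 3
G0 Z9.89
G0 X0.00 Y0.00
G1 X20.06 Y0.00
G1 X20.06 Y6.28
G1 X3.53 Y6.28
G1 X3.53 Y14.62
G1 X0.00 Y14.62
G1 X0.00 Y0.00
; layer 4
G0 Z13.19
G0 X0.00 Y0.00
G1 X20.06 Y0.00
G1 X20.06 Y6.28
G1 X3.53 Y6.28
G1 X3.53 Y14.62
G1 X0.00 Y14.62
G1 X0.00 Y0.00
; layer 5
G0 Z16.48
G0 X0.00 Y0.00
G1 X20.06 Y0.00
G1 X20.06 Y6.28
G1 X3.53 Y6.28
G1 X3.53 Y14.62
G1 X0.00 Y14.62
G1 X0.00 Y0.00
; layer 6
G0 Z19.78
G0 X0.00 Y0.00
G1 X20.06 Y0.00
G1 X20.06 Y6.28
G1 X3.53 Y6.28
G1 X3.53 Y14.62
G1 X0.00 Y14.62
G1 X0.00 Y0.00
M2 ; end

The solid is an L-shaped prism: outer 20.1 × 14.6 mm, arm thicknesses ≈ 6.28 mm (horizontal) and 3.53 mm (vertical), extruded 19.8 mm in z. Slicing at Δz = 3.30 mm — 6 equal slices spanning the solid's height, so layer i sits at z = i·h/6 — gives 6 non-empty perimeters. Each is a 6-segment closed polygon; G0 lifts to the layer z and rapids to the start vertex, then G1 traces the edges.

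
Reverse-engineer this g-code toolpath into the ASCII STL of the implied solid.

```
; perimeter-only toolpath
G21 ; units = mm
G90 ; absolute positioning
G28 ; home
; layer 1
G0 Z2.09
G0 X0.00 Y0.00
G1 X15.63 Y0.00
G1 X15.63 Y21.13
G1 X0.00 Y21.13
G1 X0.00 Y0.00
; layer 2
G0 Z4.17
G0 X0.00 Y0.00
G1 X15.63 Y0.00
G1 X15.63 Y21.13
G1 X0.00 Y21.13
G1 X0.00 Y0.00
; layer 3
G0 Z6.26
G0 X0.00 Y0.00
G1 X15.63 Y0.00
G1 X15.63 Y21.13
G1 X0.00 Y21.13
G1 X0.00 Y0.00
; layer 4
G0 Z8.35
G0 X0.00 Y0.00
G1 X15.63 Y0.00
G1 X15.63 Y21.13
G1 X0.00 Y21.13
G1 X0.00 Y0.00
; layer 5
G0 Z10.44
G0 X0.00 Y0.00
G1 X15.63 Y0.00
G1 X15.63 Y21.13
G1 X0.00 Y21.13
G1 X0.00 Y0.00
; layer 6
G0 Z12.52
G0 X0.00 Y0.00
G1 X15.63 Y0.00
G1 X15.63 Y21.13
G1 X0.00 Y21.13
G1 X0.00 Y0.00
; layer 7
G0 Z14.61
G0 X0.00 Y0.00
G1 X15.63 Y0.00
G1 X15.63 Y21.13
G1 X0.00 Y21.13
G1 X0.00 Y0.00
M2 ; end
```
solid part
  facet normal 0.0000 0.0000 -1.0000
    outer loop
      vertex 15.63 21.13 0.00
      vertex 15.63 0.00 0.00
      vertex 0.00 0.00 0.00
    endloop
  endfacet
  facet normal 0.0000 0.0000 -1.0000
    outer loop
      vertex 0.00 21.13 0.00
      vertex 15.63 21.13 0.00
      vertex 0.00 0.00 0.00
    endloop
  endfacet
  facet normal 0.0000 0.0000 1.0000
    outer loop
      vertex 0.00 0.00 14.61
      vertex 15.63 0.00 14.61
      vertex 15.63 21.13 14.61
    endloop
  endfacet
  facet normal 0.0000 0.0000 1.0000
    outer loop
      vertex 0.00 0.00 14.61
      vertex 15.63 21.13 14.61
      vertex 0.00 21.13 14.61
    endloop
  endfacet
  facet normal 0.0000 -1.0000 0.0000
    outer loop
      vertex 0.00 0.00 0.00
      vertex 15.63 0.00 0.00
      vertex 15.63 0.00 14.61
    endloop
  endfacet
  facet normal 0.0000 -1.0000 0.0000
    outer loop
      vertex 0.00 0.00 0.00
      vertex 15.63 0.00 14.61
      vertex 0.00 0.00 14.61
    endloop
  endfacet
  facet normal 0.0000 1.0000 0.0000
    outer loop
      vertex 15.63 21.13 14.61
      vertex 15.63 21.13 0.00
      vertex 0.00 21.13 0.00
    endloop
  endfacet
  facet normal 0.0000 1.0000 0.0000
    outer loop
      vertex 0.00 21.13 14.61
      vertex 15.63 21.13 14.61
      vertex 0.00 21.13 0.00
    endloop
  endfacet
  facet normal -1.0000 0.0000 0.0000
    outer loop
      vertex 0.00 21.13 14.61
      vertex 0.00 21.13 0.00
      vertex 0.00 0.00 0.00
    endloop
  endfacet
  facet normal -1.0000 0.0000 0.0000
    outer loop
      vertex 0.00 0.00 14.61
      vertex 0.00 21.13 14.61
      vertex 0.00 0.00 0.00
    endloop
  endfacet
  facet normal 1.0000 0.0000 0.0000
    outer loop
      vertex 15.63 0.00 0.00
      vertex 15.63 21.13 0.00
      vertex 15.63 21.13 14.61
    endloop
  endfacet
  facet normal 1.0000 0.0000 0.0000
    outer loop
      vertex 15.63 0.00 0.00
      vertex 15.63 21.13 14.61
      vertex 15.63 0.00 14.61
    endloop
  endfacet
endsolid part

The G0 Z moves step by Δz≈2.09 mm. Every layer's G1 loop is the same polygon, so the solid is a straight extrusion of it from z=0 to z≈14.6. Closing with flat bottom and top caps and triangulating gives 12 facets — a rectangular box, roughly 15.6 × 21.1 mm footprint and 14.6 mm tall.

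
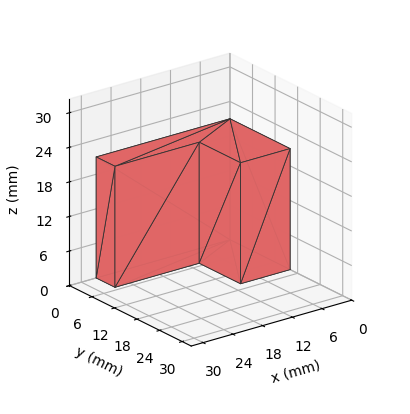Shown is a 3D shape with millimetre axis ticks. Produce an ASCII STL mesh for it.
Reading the render: the shape is an L-shaped prism: outer 27 × 16 mm, arm thicknesses ≈ 5 mm (horizontal) and 10 mm (vertical), extruded 21 mm in z (dimensions read to the nearest mm from the axis ticks). For the STL, each face is triangulated and given an outward normal.

solid part
  facet normal 0.0000 0.0000 -1.0000
    outer loop
      vertex 27.00 5.00 0.00
      vertex 27.00 0.00 0.00
      vertex 0.00 0.00 0.00
    endloop
  endfacet
  facet normal 0.0000 0.0000 -1.0000
    outer loop
      vertex 10.00 5.00 0.00
      vertex 27.00 5.00 0.00
      vertex 0.00 0.00 0.00
    endloop
  endfacet
  facet normal 0.0000 0.0000 -1.0000
    outer loop
      vertex 10.00 16.00 0.00
      vertex 10.00 5.00 0.00
      vertex 0.00 0.00 0.00
    endloop
  endfacet
  facet normal 0.0000 0.0000 -1.0000
    outer loop
      vertex 0.00 16.00 0.00
      vertex 10.00 16.00 0.00
      vertex 0.00 0.00 0.00
    endloop
  endfacet
  facet normal 0.0000 0.0000 1.0000
    outer loop
      vertex 0.00 0.00 21.00
      vertex 27.00 0.00 21.00
      vertex 27.00 5.00 21.00
    endloop
  endfacet
  facet normal 0.0000 0.0000 1.0000
    outer loop
      vertex 0.00 0.00 21.00
      vertex 27.00 5.00 21.00
      vertex 10.00 5.00 21.00
    endloop
  endfacet
  facet normal 0.0000 0.0000 1.0000
    outer loop
      vertex 0.00 0.00 21.00
      vertex 10.00 5.00 21.00
      vertex 10.00 16.00 21.00
    endloop
  endfacet
  facet normal 0.0000 0.0000 1.0000
    outer loop
      vertex 0.00 0.00 21.00
      vertex 10.00 16.00 21.00
      vertex 0.00 16.00 21.00
    endloop
  endfacet
  facet normal 0.0000 -1.0000 0.0000
    outer loop
      vertex 0.00 0.00 0.00
      vertex 27.00 0.00 0.00
      vertex 27.00 0.00 21.00
    endloop
  endfacet
  facet normal 0.0000 -1.0000 0.0000
    outer loop
      vertex 0.00 0.00 0.00
      vertex 27.00 0.00 21.00
      vertex 0.00 0.00 21.00
    endloop
  endfacet
  facet normal 1.0000 0.0000 0.0000
    outer loop
      vertex 27.00 0.00 0.00
      vertex 27.00 5.00 0.00
      vertex 27.00 5.00 21.00
    endloop
  endfacet
  facet normal 1.0000 0.0000 0.0000
    outer loop
      vertex 27.00 0.00 0.00
      vertex 27.00 5.00 21.00
      vertex 27.00 0.00 21.00
    endloop
  endfacet
  facet normal 0.0000 1.0000 0.0000
    outer loop
      vertex 27.00 5.00 0.00
      vertex 10.00 5.00 0.00
      vertex 10.00 5.00 21.00
    endloop
  endfacet
  facet normal 0.0000 1.0000 0.0000
    outer loop
      vertex 27.00 5.00 0.00
      vertex 10.00 5.00 21.00
      vertex 27.00 5.00 21.00
    endloop
  endfacet
  facet normal 1.0000 0.0000 0.0000
    outer loop
      vertex 10.00 5.00 0.00
      vertex 10.00 16.00 0.00
      vertex 10.00 16.00 21.00
    endloop
  endfacet
  facet normal 1.0000 0.0000 0.0000
    outer loop
      vertex 10.00 5.00 0.00
      vertex 10.00 16.00 21.00
      vertex 10.00 5.00 21.00
    endloop
  endfacet
  facet normal 0.0000 1.0000 0.0000
    outer loop
      vertex 10.00 16.00 0.00
      vertex 0.00 16.00 0.00
      vertex 0.00 16.00 21.00
    endloop
  endfacet
  facet normal 0.0000 1.0000 0.0000
    outer loop
      vertex 10.00 16.00 0.00
      vertex 0.00 16.00 21.00
      vertex 10.00 16.00 21.00
    endloop
  endfacet
  facet normal -1.0000 0.0000 0.0000
    outer loop
      vertex 0.00 16.00 0.00
      vertex 0.00 0.00 0.00
      vertex 0.00 0.00 21.00
    endloop
  endfacet
  facet normal -1.0000 0.0000 0.0000
    outer loop
      vertex 0.00 16.00 0.00
      vertex 0.00 0.00 21.00
      vertex 0.00 16.00 21.00
    endloop
  endfacet
endsolid part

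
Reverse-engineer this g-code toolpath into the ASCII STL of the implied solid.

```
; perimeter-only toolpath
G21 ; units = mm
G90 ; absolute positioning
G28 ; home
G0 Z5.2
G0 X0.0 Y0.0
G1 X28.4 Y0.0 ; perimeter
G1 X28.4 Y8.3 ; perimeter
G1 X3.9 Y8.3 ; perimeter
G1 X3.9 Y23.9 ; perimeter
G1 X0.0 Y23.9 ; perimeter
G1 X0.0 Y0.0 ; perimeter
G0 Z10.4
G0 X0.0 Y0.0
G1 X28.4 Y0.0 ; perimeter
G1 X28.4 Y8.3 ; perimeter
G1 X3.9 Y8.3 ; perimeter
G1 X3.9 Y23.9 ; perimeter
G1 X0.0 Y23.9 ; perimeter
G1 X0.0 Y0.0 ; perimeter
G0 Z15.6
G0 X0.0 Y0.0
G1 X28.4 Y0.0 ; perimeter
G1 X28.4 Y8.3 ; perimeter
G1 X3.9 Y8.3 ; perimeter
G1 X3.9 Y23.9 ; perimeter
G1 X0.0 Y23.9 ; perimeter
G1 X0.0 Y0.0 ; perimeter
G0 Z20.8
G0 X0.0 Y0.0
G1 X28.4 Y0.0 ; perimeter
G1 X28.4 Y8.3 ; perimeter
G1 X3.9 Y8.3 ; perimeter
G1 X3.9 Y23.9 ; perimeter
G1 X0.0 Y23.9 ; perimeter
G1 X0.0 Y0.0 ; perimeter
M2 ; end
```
solid part
  facet normal 0.0000 0.0000 -1.0000
    outer loop
      vertex 28.4 8.3 0.0
      vertex 28.4 0.0 0.0
      vertex 0.0 0.0 0.0
    endloop
  endfacet
  facet normal 0.0000 0.0000 -1.0000
    outer loop
      vertex 3.9 8.3 0.0
      vertex 28.4 8.3 0.0
      vertex 0.0 0.0 0.0
    endloop
  endfacet
  facet normal 0.0000 0.0000 -1.0000
    outer loop
      vertex 3.9 23.9 0.0
      vertex 3.9 8.3 0.0
      vertex 0.0 0.0 0.0
    endloop
  endfacet
  facet normal 0.0000 0.0000 -1.0000
    outer loop
      vertex 0.0 23.9 0.0
      vertex 3.9 23.9 0.0
      vertex 0.0 0.0 0.0
    endloop
  endfacet
  facet normal 0.0000 0.0000 1.0000
    outer loop
      vertex 0.0 0.0 20.8
      vertex 28.4 0.0 20.8
      vertex 28.4 8.3 20.8
    endloop
  endfacet
  facet normal 0.0000 0.0000 1.0000
    outer loop
      vertex 0.0 0.0 20.8
      vertex 28.4 8.3 20.8
      vertex 3.9 8.3 20.8
    endloop
  endfacet
  facet normal 0.0000 0.0000 1.0000
    outer loop
      vertex 0.0 0.0 20.8
      vertex 3.9 8.3 20.8
      vertex 3.9 23.9 20.8
    endloop
  endfacet
  facet normal 0.0000 0.0000 1.0000
    outer loop
      vertex 0.0 0.0 20.8
      vertex 3.9 23.9 20.8
      vertex 0.0 23.9 20.8
    endloop
  endfacet
  facet normal 0.0000 -1.0000 0.0000
    outer loop
      vertex 0.0 0.0 0.0
      vertex 28.4 0.0 0.0
      vertex 28.4 0.0 20.8
    endloop
  endfacet
  facet normal 0.0000 -1.0000 0.0000
    outer loop
      vertex 0.0 0.0 0.0
      vertex 28.4 0.0 20.8
      vertex 0.0 0.0 20.8
    endloop
  endfacet
  facet normal 1.0000 0.0000 0.0000
    outer loop
      vertex 28.4 0.0 0.0
      vertex 28.4 8.3 0.0
      vertex 28.4 8.3 20.8
    endloop
  endfacet
  facet normal 1.0000 0.0000 0.0000
    outer loop
      vertex 28.4 0.0 0.0
      vertex 28.4 8.3 20.8
      vertex 28.4 0.0 20.8
    endloop
  endfacet
  facet normal 0.0000 1.0000 0.0000
    outer loop
      vertex 28.4 8.3 0.0
      vertex 3.9 8.3 0.0
      vertex 3.9 8.3 20.8
    endloop
  endfacet
  facet normal 0.0000 1.0000 0.0000
    outer loop
      vertex 28.4 8.3 0.0
      vertex 3.9 8.3 20.8
      vertex 28.4 8.3 20.8
    endloop
  endfacet
  facet normal 1.0000 0.0000 0.0000
    outer loop
      vertex 3.9 8.3 0.0
      vertex 3.9 23.9 0.0
      vertex 3.9 23.9 20.8
    endloop
  endfacet
  facet normal 1.0000 0.0000 0.0000
    outer loop
      vertex 3.9 8.3 0.0
      vertex 3.9 23.9 20.8
      vertex 3.9 8.3 20.8
    endloop
  endfacet
  facet normal 0.0000 1.0000 0.0000
    outer loop
      vertex 3.9 23.9 0.0
      vertex 0.0 23.9 0.0
      vertex 0.0 23.9 20.8
    endloop
  endfacet
  facet normal 0.0000 1.0000 0.0000
    outer loop
      vertex 3.9 23.9 0.0
      vertex 0.0 23.9 20.8
      vertex 3.9 23.9 20.8
    endloop
  endfacet
  facet normal -1.0000 0.0000 0.0000
    outer loop
      vertex 0.0 23.9 0.0
      vertex 0.0 0.0 0.0
      vertex 0.0 0.0 20.8
    endloop
  endfacet
  facet normal -1.0000 0.0000 0.0000
    outer loop
      vertex 0.0 23.9 0.0
      vertex 0.0 0.0 20.8
      vertex 0.0 23.9 20.8
    endloop
  endfacet
endsolid part

The G0 Z moves step by Δz≈5.2 mm. Every layer's G1 loop is the same polygon, so the solid is a straight extrusion of it from z=0 to z≈20.8. Closing with flat bottom and top caps and triangulating gives 20 facets — an L-shaped prism: outer 28.4 × 23.9 mm, arm thicknesses ≈ 8.3 mm (horizontal) and 3.9 mm (vertical), extruded 20.8 mm in z.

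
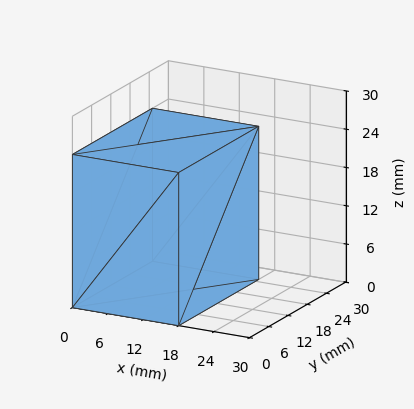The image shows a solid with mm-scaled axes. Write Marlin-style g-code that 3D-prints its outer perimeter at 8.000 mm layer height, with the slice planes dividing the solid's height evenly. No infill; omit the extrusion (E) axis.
Reading the render: the shape is a rectangular box, roughly 18 × 25 mm footprint and 24 mm tall (dimensions read to the nearest mm from the axis ticks). For the g-code, the solid's height is divided into equal slices at the stated Δz and each level perimeter traced with G1 moves after a G0 lift.

; perimeter-only toolpath
G21 ; units = mm
G90 ; absolute positioning
G28 ; home
; layer 1
G0 Z8.000
G0 X0.000 Y0.000
G1 X18.000 Y0.000
G1 X18.000 Y25.000
G1 X0.000 Y25.000
G1 X0.000 Y0.000
; layer 2
G0 Z16.000
G0 X0.000 Y0.000
G1 X18.000 Y0.000
G1 X18.000 Y25.000
G1 X0.000 Y25.000
G1 X0.000 Y0.000
; layer 3
G0 Z24.000
G0 X0.000 Y0.000
G1 X18.000 Y0.000
G1 X18.000 Y25.000
G1 X0.000 Y25.000
G1 X0.000 Y0.000
M2 ; end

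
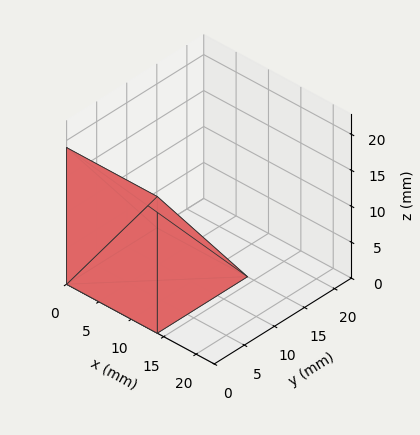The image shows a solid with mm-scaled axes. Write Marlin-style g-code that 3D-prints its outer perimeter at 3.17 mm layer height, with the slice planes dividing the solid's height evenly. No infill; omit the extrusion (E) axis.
Reading the render: the shape is a wedge (ramp): 14 × 15 mm base, rising to 19 mm along the y=0 edge and sloping linearly to z=0 at y=15 (dimensions read to the nearest mm from the axis ticks). For the g-code, the solid's height is divided into equal slices at the stated Δz and each level perimeter traced with G1 moves after a G0 lift.

; perimeter-only toolpath
G21 ; units = mm
G90 ; absolute positioning
G28 ; home
; layer 1
G0 Z3.17
G0 X0.00 Y0.00
G1 X14.00 Y0.00
G1 X14.00 Y12.50
G1 X0.00 Y12.50
G1 X0.00 Y0.00
; layer 2
G0 Z6.33
G0 X0.00 Y0.00
G1 X14.00 Y0.00
G1 X14.00 Y10.00
G1 X0.00 Y10.00
G1 X0.00 Y0.00
; layer 3
G0 Z9.50
G0 X0.00 Y0.00
G1 X14.00 Y0.00
G1 X14.00 Y7.50
G1 X0.00 Y7.50
G1 X0.00 Y0.00
; layer 4
G0 Z12.67
G0 X0.00 Y0.00
G1 X14.00 Y0.00
G1 X14.00 Y5.00
G1 X0.00 Y5.00
G1 X0.00 Y0.00
; layer 5
G0 Z15.83
G0 X0.00 Y0.00
G1 X14.00 Y0.00
G1 X14.00 Y2.50
G1 X0.00 Y2.50
G1 X0.00 Y0.00
M2 ; end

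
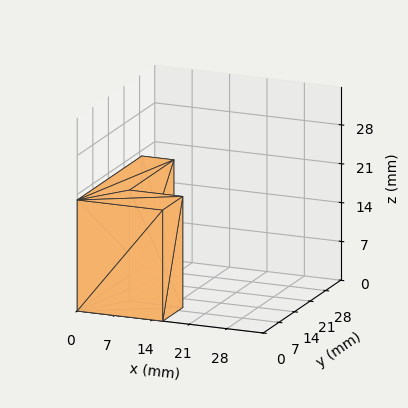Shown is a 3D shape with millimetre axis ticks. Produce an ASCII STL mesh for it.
Reading the render: the shape is an L-shaped prism: outer 16 × 29 mm, arm thicknesses ≈ 9 mm (horizontal) and 6 mm (vertical), extruded 20 mm in z (dimensions read to the nearest mm from the axis ticks). For the STL, each face is triangulated and given an outward normal.

solid part
  facet normal 0.0000 0.0000 -1.0000
    outer loop
      vertex 16.00 9.00 0.00
      vertex 16.00 0.00 0.00
      vertex 0.00 0.00 0.00
    endloop
  endfacet
  facet normal 0.0000 0.0000 -1.0000
    outer loop
      vertex 6.00 9.00 0.00
      vertex 16.00 9.00 0.00
      vertex 0.00 0.00 0.00
    endloop
  endfacet
  facet normal 0.0000 0.0000 -1.0000
    outer loop
      vertex 6.00 29.00 0.00
      vertex 6.00 9.00 0.00
      vertex 0.00 0.00 0.00
    endloop
  endfacet
  facet normal 0.0000 0.0000 -1.0000
    outer loop
      vertex 0.00 29.00 0.00
      vertex 6.00 29.00 0.00
      vertex 0.00 0.00 0.00
    endloop
  endfacet
  facet normal 0.0000 0.0000 1.0000
    outer loop
      vertex 0.00 0.00 20.00
      vertex 16.00 0.00 20.00
      vertex 16.00 9.00 20.00
    endloop
  endfacet
  facet normal 0.0000 0.0000 1.0000
    outer loop
      vertex 0.00 0.00 20.00
      vertex 16.00 9.00 20.00
      vertex 6.00 9.00 20.00
    endloop
  endfacet
  facet normal 0.0000 0.0000 1.0000
    outer loop
      vertex 0.00 0.00 20.00
      vertex 6.00 9.00 20.00
      vertex 6.00 29.00 20.00
    endloop
  endfacet
  facet normal 0.0000 0.0000 1.0000
    outer loop
      vertex 0.00 0.00 20.00
      vertex 6.00 29.00 20.00
      vertex 0.00 29.00 20.00
    endloop
  endfacet
  facet normal 0.0000 -1.0000 0.0000
    outer loop
      vertex 0.00 0.00 0.00
      vertex 16.00 0.00 0.00
      vertex 16.00 0.00 20.00
    endloop
  endfacet
  facet normal 0.0000 -1.0000 0.0000
    outer loop
      vertex 0.00 0.00 0.00
      vertex 16.00 0.00 20.00
      vertex 0.00 0.00 20.00
    endloop
  endfacet
  facet normal 1.0000 0.0000 0.0000
    outer loop
      vertex 16.00 0.00 0.00
      vertex 16.00 9.00 0.00
      vertex 16.00 9.00 20.00
    endloop
  endfacet
  facet normal 1.0000 0.0000 0.0000
    outer loop
      vertex 16.00 0.00 0.00
      vertex 16.00 9.00 20.00
      vertex 16.00 0.00 20.00
    endloop
  endfacet
  facet normal 0.0000 1.0000 0.0000
    outer loop
      vertex 16.00 9.00 0.00
      vertex 6.00 9.00 0.00
      vertex 6.00 9.00 20.00
    endloop
  endfacet
  facet normal 0.0000 1.0000 0.0000
    outer loop
      vertex 16.00 9.00 0.00
      vertex 6.00 9.00 20.00
      vertex 16.00 9.00 20.00
    endloop
  endfacet
  facet normal 1.0000 0.0000 0.0000
    outer loop
      vertex 6.00 9.00 0.00
      vertex 6.00 29.00 0.00
      vertex 6.00 29.00 20.00
    endloop
  endfacet
  facet normal 1.0000 0.0000 0.0000
    outer loop
      vertex 6.00 9.00 0.00
      vertex 6.00 29.00 20.00
      vertex 6.00 9.00 20.00
    endloop
  endfacet
  facet normal 0.0000 1.0000 0.0000
    outer loop
      vertex 6.00 29.00 0.00
      vertex 0.00 29.00 0.00
      vertex 0.00 29.00 20.00
    endloop
  endfacet
  facet normal 0.0000 1.0000 0.0000
    outer loop
      vertex 6.00 29.00 0.00
      vertex 0.00 29.00 20.00
      vertex 6.00 29.00 20.00
    endloop
  endfacet
  facet normal -1.0000 0.0000 0.0000
    outer loop
      vertex 0.00 29.00 0.00
      vertex 0.00 0.00 0.00
      vertex 0.00 0.00 20.00
    endloop
  endfacet
  facet normal -1.0000 0.0000 0.0000
    outer loop
      vertex 0.00 29.00 0.00
      vertex 0.00 0.00 20.00
      vertex 0.00 29.00 20.00
    endloop
  endfacet
endsolid part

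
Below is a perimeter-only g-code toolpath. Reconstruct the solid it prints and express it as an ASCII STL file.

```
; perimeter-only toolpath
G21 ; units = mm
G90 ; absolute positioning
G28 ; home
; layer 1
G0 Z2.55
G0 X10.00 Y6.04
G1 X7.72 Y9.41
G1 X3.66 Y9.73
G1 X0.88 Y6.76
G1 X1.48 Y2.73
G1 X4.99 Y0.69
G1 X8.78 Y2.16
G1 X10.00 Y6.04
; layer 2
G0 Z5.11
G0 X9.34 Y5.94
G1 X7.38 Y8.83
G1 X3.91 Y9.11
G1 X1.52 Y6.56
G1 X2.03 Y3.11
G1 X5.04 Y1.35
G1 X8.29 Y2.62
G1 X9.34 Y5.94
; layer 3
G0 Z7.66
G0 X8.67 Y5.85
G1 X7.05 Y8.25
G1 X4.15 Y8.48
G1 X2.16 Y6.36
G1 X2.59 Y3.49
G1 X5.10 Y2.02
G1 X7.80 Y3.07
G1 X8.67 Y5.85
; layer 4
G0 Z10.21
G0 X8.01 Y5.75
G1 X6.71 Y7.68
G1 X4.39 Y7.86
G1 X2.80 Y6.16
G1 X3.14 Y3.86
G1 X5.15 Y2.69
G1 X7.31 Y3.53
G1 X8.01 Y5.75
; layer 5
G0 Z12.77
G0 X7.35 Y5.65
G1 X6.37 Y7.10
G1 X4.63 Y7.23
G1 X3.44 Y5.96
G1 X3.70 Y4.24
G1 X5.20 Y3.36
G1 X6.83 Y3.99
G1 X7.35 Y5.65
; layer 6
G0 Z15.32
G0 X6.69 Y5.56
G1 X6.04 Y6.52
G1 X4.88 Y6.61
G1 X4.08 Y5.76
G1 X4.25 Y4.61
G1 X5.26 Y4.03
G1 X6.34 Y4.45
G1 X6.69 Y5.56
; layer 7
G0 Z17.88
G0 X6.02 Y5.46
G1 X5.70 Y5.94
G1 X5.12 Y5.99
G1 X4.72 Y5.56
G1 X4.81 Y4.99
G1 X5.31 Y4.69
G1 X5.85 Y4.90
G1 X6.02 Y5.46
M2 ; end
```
solid part
  facet normal 0.0000 0.0000 -1.0000
    outer loop
      vertex 3.42 10.36 0.00
      vertex 8.06 9.99 0.00
      vertex 10.66 6.14 0.00
    endloop
  endfacet
  facet normal 0.0000 0.0000 -1.0000
    outer loop
      vertex 0.24 6.96 0.00
      vertex 3.42 10.36 0.00
      vertex 10.66 6.14 0.00
    endloop
  endfacet
  facet normal 0.0000 0.0000 -1.0000
    outer loop
      vertex 0.92 2.36 0.00
      vertex 0.24 6.96 0.00
      vertex 10.66 6.14 0.00
    endloop
  endfacet
  facet normal 0.0000 0.0000 -1.0000
    outer loop
      vertex 4.94 0.02 0.00
      vertex 0.92 2.36 0.00
      vertex 10.66 6.14 0.00
    endloop
  endfacet
  facet normal 0.0000 0.0000 -1.0000
    outer loop
      vertex 9.27 1.70 0.00
      vertex 4.94 0.02 0.00
      vertex 10.66 6.14 0.00
    endloop
  endfacet
  facet normal 0.8065 0.5447 0.2300
    outer loop
      vertex 10.66 6.14 0.00
      vertex 8.06 9.99 0.00
      vertex 5.36 5.36 20.43
    endloop
  endfacet
  facet normal 0.0774 0.9701 0.2301
    outer loop
      vertex 8.06 9.99 0.00
      vertex 3.42 10.36 0.00
      vertex 5.36 5.36 20.43
    endloop
  endfacet
  facet normal -0.7107 0.6647 0.2302
    outer loop
      vertex 3.42 10.36 0.00
      vertex 0.24 6.96 0.00
      vertex 5.36 5.36 20.43
    endloop
  endfacet
  facet normal -0.9627 -0.1423 0.2301
    outer loop
      vertex 0.24 6.96 0.00
      vertex 0.92 2.36 0.00
      vertex 5.36 5.36 20.43
    endloop
  endfacet
  facet normal -0.4896 -0.8411 0.2299
    outer loop
      vertex 0.92 2.36 0.00
      vertex 4.94 0.02 0.00
      vertex 5.36 5.36 20.43
    endloop
  endfacet
  facet normal 0.3520 -0.9073 0.2299
    outer loop
      vertex 4.94 0.02 0.00
      vertex 9.27 1.70 0.00
      vertex 5.36 5.36 20.43
    endloop
  endfacet
  facet normal 0.9288 -0.2908 0.2298
    outer loop
      vertex 9.27 1.70 0.00
      vertex 10.66 6.14 0.00
      vertex 5.36 5.36 20.43
    endloop
  endfacet
endsolid part

The G0 Z moves step by Δz≈2.55 mm. The G1 loops shrink linearly with z, so the solid tapers from its base footprint up to z≈20.4. Closing with a flat bottom cap and the tapered top and triangulating gives 12 facets — a regular 7-sided pyramid, base circumscribed radius ≈ 5.36 mm, apex at z ≈ 20.4 mm.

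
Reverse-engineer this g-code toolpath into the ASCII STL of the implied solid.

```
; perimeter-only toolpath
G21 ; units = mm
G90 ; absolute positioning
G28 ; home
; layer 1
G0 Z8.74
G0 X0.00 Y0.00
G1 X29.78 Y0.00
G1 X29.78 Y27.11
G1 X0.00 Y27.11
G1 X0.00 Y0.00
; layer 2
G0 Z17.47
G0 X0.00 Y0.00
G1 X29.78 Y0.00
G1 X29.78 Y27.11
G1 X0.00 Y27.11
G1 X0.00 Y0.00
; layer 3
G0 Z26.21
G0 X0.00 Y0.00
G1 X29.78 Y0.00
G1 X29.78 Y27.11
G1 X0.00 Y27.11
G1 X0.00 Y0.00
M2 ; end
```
solid part
  facet normal 0.0000 0.0000 -1.0000
    outer loop
      vertex 29.78 27.11 0.00
      vertex 29.78 0.00 0.00
      vertex 0.00 0.00 0.00
    endloop
  endfacet
  facet normal 0.0000 0.0000 -1.0000
    outer loop
      vertex 0.00 27.11 0.00
      vertex 29.78 27.11 0.00
      vertex 0.00 0.00 0.00
    endloop
  endfacet
  facet normal 0.0000 0.0000 1.0000
    outer loop
      vertex 0.00 0.00 26.21
      vertex 29.78 0.00 26.21
      vertex 29.78 27.11 26.21
    endloop
  endfacet
  facet normal 0.0000 0.0000 1.0000
    outer loop
      vertex 0.00 0.00 26.21
      vertex 29.78 27.11 26.21
      vertex 0.00 27.11 26.21
    endloop
  endfacet
  facet normal 0.0000 -1.0000 0.0000
    outer loop
      vertex 0.00 0.00 0.00
      vertex 29.78 0.00 0.00
      vertex 29.78 0.00 26.21
    endloop
  endfacet
  facet normal 0.0000 -1.0000 0.0000
    outer loop
      vertex 0.00 0.00 0.00
      vertex 29.78 0.00 26.21
      vertex 0.00 0.00 26.21
    endloop
  endfacet
  facet normal 0.0000 1.0000 0.0000
    outer loop
      vertex 29.78 27.11 26.21
      vertex 29.78 27.11 0.00
      vertex 0.00 27.11 0.00
    endloop
  endfacet
  facet normal 0.0000 1.0000 0.0000
    outer loop
      vertex 0.00 27.11 26.21
      vertex 29.78 27.11 26.21
      vertex 0.00 27.11 0.00
    endloop
  endfacet
  facet normal -1.0000 0.0000 0.0000
    outer loop
      vertex 0.00 27.11 26.21
      vertex 0.00 27.11 0.00
      vertex 0.00 0.00 0.00
    endloop
  endfacet
  facet normal -1.0000 0.0000 0.0000
    outer loop
      vertex 0.00 0.00 26.21
      vertex 0.00 27.11 26.21
      vertex 0.00 0.00 0.00
    endloop
  endfacet
  facet normal 1.0000 0.0000 0.0000
    outer loop
      vertex 29.78 0.00 0.00
      vertex 29.78 27.11 0.00
      vertex 29.78 27.11 26.21
    endloop
  endfacet
  facet normal 1.0000 0.0000 0.0000
    outer loop
      vertex 29.78 0.00 0.00
      vertex 29.78 27.11 26.21
      vertex 29.78 0.00 26.21
    endloop
  endfacet
endsolid part

The G0 Z moves step by Δz≈8.74 mm. Every layer's G1 loop is the same polygon, so the solid is a straight extrusion of it from z=0 to z≈26.2. Closing with flat bottom and top caps and triangulating gives 12 facets — a rectangular box, roughly 29.8 × 27.1 mm footprint and 26.2 mm tall.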